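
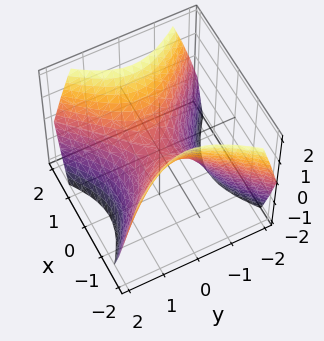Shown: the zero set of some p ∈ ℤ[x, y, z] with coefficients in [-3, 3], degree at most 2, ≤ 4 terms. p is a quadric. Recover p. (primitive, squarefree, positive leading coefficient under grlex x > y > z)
deg p = 2. A hyperbolic paraboloid; a quadric.
Symmetries: mirror symmetry x ↦ −x ⇒ only even powers of x; the y ↦ −y reflection is a symmetry, so y appears only in even powers.
Against the integer gridlines: it meets the x-axis at x = 0 (among the integer gridlines); one z-axis crossing is at z = 0.
Together with the visible shape, these determine p as stated.

x^2 - y^2 - z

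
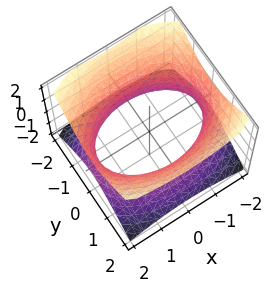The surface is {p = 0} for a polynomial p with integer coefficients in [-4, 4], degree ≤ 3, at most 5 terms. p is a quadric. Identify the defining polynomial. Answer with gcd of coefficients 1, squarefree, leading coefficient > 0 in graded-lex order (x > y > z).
1. Degree: one connected sheet with a waist; a quadric, so deg p = 2.
2. Symmetries: mirror symmetry z ↦ −z ⇒ only even powers of z; mirror symmetry y ↦ −y ⇒ only even powers of y; the x ↦ −x reflection is a symmetry, so x appears only in even powers.
3. Against the integer gridlines: it misses every integer gridline on the z-axis.
4. These observations pin down the coefficients.

x^2 + 2*y^2 - 2*z^2 - 3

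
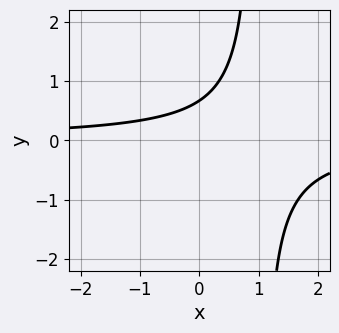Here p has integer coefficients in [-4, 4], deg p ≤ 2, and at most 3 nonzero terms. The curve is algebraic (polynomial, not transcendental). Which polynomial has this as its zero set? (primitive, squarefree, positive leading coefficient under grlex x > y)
3*x*y - 3*y + 2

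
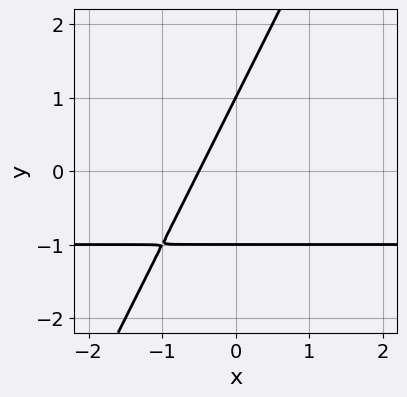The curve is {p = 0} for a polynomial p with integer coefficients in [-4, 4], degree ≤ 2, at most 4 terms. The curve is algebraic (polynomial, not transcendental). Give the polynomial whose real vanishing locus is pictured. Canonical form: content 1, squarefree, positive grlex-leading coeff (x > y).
First, deg p = 2. No degree-1 curve has this shape.
Then, from the axis intercepts and sections: among the integer gridlines, it crosses the y-axis at y ∈ {-1, 1}.
Finally, the integer polynomial consistent with all of this is the stated p.

2*x*y - y^2 + 2*x + 1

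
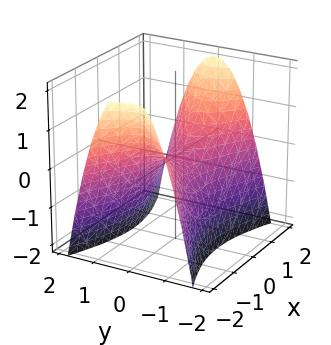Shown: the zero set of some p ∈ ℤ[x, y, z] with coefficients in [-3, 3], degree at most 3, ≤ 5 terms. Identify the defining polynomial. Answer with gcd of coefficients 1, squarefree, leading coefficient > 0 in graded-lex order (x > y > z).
(a) Degree: a hyperbolic paraboloid; a quadric, so deg p = 2.
(b) Symmetries: it's symmetric under y → −y, forcing even powers of y; it's symmetric under x → −x, forcing even powers of x.
(c) Against the integer gridlines: it meets the z-axis at z = 0 (among the integer gridlines); it crosses the y-axis at the gridline y = 0; it crosses the x-axis at the gridline x = 0.
(d) These observations pin down the coefficients.

x^2 - 3*y^2 - 2*z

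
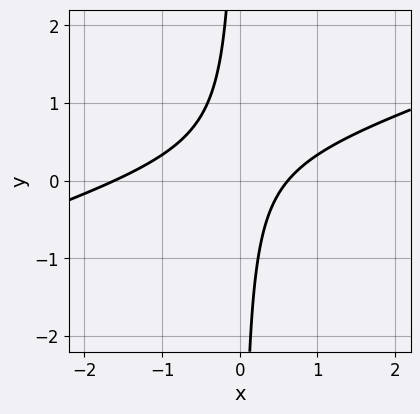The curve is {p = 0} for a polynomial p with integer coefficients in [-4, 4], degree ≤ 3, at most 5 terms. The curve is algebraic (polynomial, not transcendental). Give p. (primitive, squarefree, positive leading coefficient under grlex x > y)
First, deg p = 2.
Next, observable constraints: no y-intercept at any integer in the box.
Finally, putting this together gives p.

x^2 - 3*x*y + x - 1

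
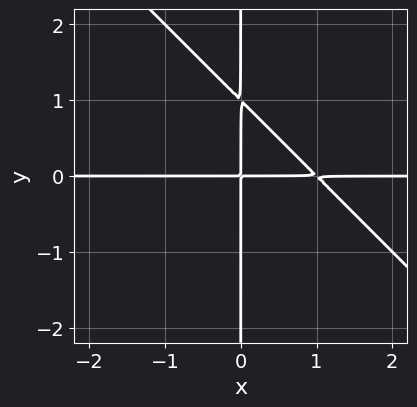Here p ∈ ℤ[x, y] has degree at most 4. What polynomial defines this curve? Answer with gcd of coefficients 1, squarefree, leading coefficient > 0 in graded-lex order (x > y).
x^2*y + x*y^2 - x*y

1. The degree is 3 — the shape is more complex than any degree-2 curve.
2. Checking where it meets the axes: every point of the x-axis in the box is on the curve; every point of the y-axis in the box is on the curve.
3. Putting this together gives p.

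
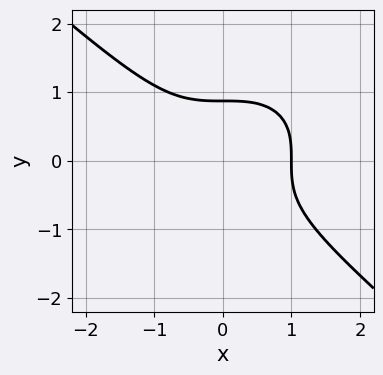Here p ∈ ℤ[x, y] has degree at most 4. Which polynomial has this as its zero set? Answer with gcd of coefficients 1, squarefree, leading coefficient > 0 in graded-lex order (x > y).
2*x^3 + 3*y^3 - 2

The degree is 3 — a generic line meets the curve in up to 3 points.
From the axis intercepts and sections: it meets the x-axis at x = 1 (among the integer gridlines).
Assembling these constraints gives the stated polynomial.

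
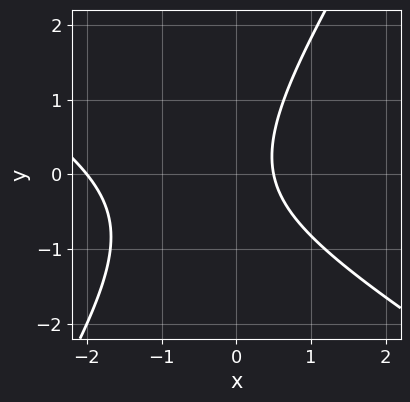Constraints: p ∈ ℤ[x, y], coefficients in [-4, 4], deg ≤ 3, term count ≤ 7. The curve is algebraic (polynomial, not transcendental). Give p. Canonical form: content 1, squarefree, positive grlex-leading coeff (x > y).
(a) Degree: a generic line meets the curve in up to 2 points, so deg p = 2.
(b) Against the integer gridlines: it meets the x-axis at x = -2 (among the integer gridlines); the curve avoids every integer y-axis point in the box.
(c) Fitting integer coefficients to these (and the overall shape) gives p.

2*x^2 + 2*x*y - 2*y^2 + 3*x - 2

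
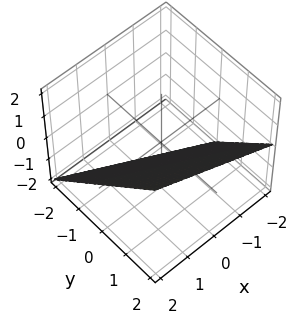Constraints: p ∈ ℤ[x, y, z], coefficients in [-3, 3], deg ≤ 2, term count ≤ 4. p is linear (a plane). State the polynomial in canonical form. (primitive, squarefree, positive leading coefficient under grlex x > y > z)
x + 2*y - 2*z - 2

Degree: the surface is flat (a plane), so deg p = 1.
Checking where it meets the axes: it crosses the z-axis at the gridline z = -1; it crosses the y-axis at the gridline y = 1.
These observations pin down the coefficients. Check: (2, 0, 0) on the x-axis lies on the surface, and p(2, 0, 0) = 0. ✓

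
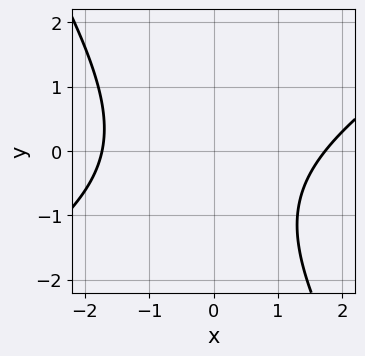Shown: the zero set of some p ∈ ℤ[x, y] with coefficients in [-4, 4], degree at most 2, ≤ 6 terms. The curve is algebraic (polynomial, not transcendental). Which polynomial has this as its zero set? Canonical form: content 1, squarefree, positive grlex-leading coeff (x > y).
1. The degree is 2 — the shape is more complex than any degree-1 curve.
2. Against the integer gridlines: it misses every integer gridline on the y-axis.
3. These observations pin down the coefficients.

x^2 - x*y - y^2 - y - 3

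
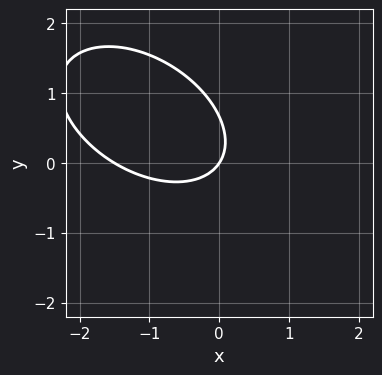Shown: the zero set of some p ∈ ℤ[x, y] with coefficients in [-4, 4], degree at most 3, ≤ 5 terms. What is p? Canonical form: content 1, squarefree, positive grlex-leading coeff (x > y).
2*x^2 + 2*x*y + 3*y^2 + 3*x - 2*y

(a) The degree is 2 — a generic line meets the curve in up to 2 points.
(b) From the visible intercepts: it meets the x-axis at x = 0 (among the integer gridlines); one y-axis crossing is at y = 0.
(c) Fitting integer coefficients to these (and the overall shape) gives p.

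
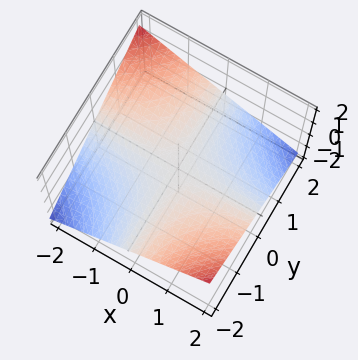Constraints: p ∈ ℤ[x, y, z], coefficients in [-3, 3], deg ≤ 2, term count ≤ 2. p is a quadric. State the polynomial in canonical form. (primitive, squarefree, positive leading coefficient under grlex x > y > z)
x*y + 3*z

The degree is 2 — a saddle surface; a quadric.
Against the integer gridlines: every point of the x-axis in the box is on the surface; it crosses the z-axis at the gridline z = 0; the visible y-axis segment lies entirely on the surface.
Assembling these constraints gives the stated polynomial.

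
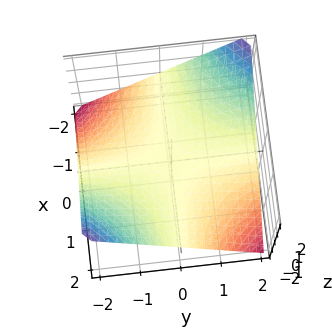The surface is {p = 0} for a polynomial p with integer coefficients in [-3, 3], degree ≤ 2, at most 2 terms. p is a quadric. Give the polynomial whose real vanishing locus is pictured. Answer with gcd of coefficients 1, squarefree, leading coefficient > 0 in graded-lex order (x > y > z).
x*y + 2*z

(a) The degree is 2 — a hyperbolic paraboloid; a quadric.
(b) From the visible intercepts: the visible y-axis segment lies entirely on the surface; every point of the x-axis in the box is on the surface; it crosses the z-axis at the gridline z = 0.
(c) The integer polynomial consistent with all of this is the stated p.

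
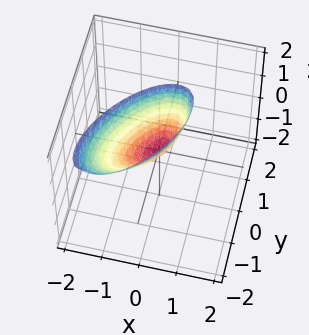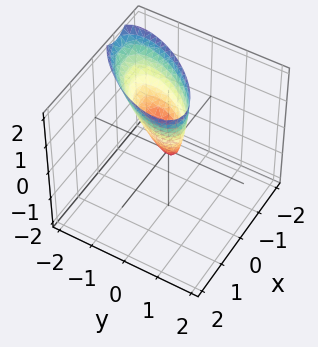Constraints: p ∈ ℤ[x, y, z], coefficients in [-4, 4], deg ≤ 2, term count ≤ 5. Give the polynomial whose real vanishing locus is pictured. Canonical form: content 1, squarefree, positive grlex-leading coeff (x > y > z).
3*x^2 - 3*x*y + 2*y^2 + y*z - z

1. deg p = 2.
2. Observable constraints: it meets the y-axis at y = 0 (among the integer gridlines); it meets the z-axis at z = 0 (among the integer gridlines); one x-axis crossing is at x = 0.
3. Fitting integer coefficients to these (and the overall shape) gives p.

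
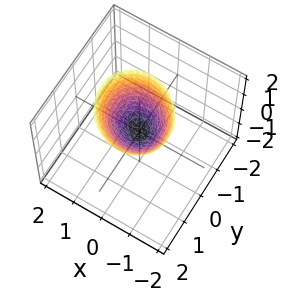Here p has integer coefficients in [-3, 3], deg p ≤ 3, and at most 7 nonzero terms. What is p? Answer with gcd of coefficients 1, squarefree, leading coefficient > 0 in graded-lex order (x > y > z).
Degree: no degree-1 surface has this shape, so deg p = 2.
Observable constraints: it meets the z-axis at z = 0 (among the integer gridlines); one y-axis crossing is at y = 0.
Together with the visible shape, these determine p as stated.

3*x^2 + x*y + 3*y^2 - y*z - 2*z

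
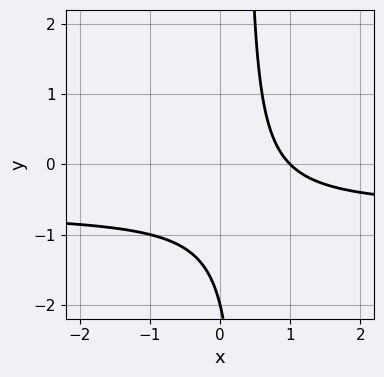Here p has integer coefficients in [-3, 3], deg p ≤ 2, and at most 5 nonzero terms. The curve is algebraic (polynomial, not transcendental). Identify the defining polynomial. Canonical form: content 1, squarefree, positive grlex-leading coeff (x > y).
3*x*y + 2*x - y - 2

First, deg p = 2.
Then, from the visible intercepts: it crosses the y-axis at the gridline y = -2; one x-axis crossing is at x = 1.
Finally, together with the visible shape, these determine p as stated.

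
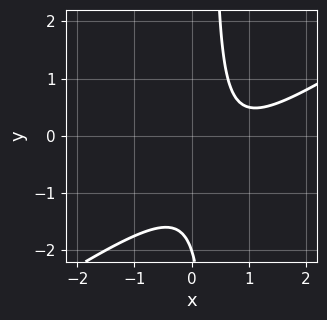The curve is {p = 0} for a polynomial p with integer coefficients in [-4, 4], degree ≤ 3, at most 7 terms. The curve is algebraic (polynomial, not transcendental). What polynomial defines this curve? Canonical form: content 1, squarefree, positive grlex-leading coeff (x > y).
(a) deg p = 2. No degree-1 curve has this shape.
(b) Checking where it meets the axes: it crosses the y-axis at the gridline y = -2; no x-intercept at any integer in the box.
(c) Putting this together gives p.

2*x^2 - 3*x*y - 3*x + y + 2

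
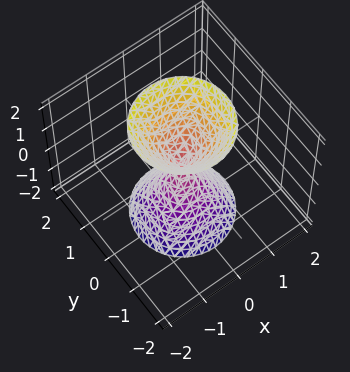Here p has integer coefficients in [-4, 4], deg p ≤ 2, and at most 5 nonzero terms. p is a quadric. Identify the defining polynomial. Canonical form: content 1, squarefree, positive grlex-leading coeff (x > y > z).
First, the picture has 2 separate pieces. They look like related sheets of one shape, so recover p as a whole.
Then, deg p = 2. Two nappes meeting at a single point; a quadric.
Next, symmetry: every cross-section ⟂ z is a circle, so x, y appear only via x² + y²; mirror symmetry z ↦ −z ⇒ only even powers of z.
Next, checking where it meets the axes: it crosses the z-axis at the gridline z = 0; it meets the x-axis at x = 0 (among the integer gridlines); one y-axis crossing is at y = 0; a circular section at z = 2 has radius between 1 and 2.
Finally, putting this together gives p.

3*x^2 + 3*y^2 - z^2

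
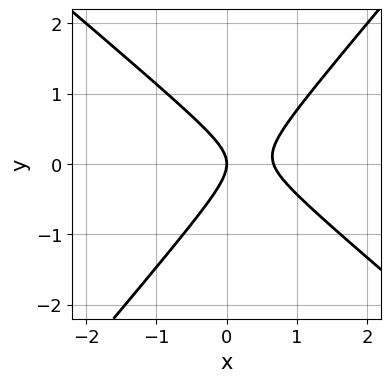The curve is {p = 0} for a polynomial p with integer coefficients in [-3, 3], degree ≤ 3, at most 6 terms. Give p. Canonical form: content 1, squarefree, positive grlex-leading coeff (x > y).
3*x^2 + x*y - 3*y^2 - 2*x

1. Degree: no degree-1 curve has this shape, so deg p = 2.
2. From the axis intercepts and sections: one x-axis crossing is at x = 0; it crosses the y-axis at the gridline y = 0.
3. Fitting integer coefficients to these (and the overall shape) gives p.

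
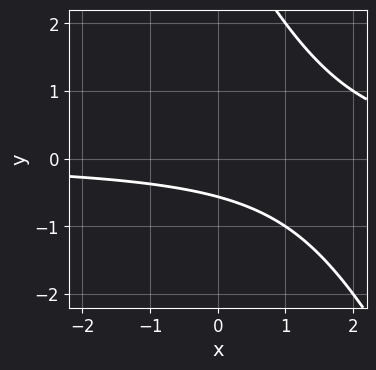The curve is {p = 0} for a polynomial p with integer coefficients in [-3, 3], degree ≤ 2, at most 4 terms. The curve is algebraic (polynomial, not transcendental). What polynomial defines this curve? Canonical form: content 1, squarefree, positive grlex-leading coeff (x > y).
2*x*y + y^2 - 3*y - 2

First, the degree is 2 — no degree-1 curve has this shape.
Next, observable constraints: no x-intercept at any integer in the box.
Finally, solving for integer coefficients yields p as stated.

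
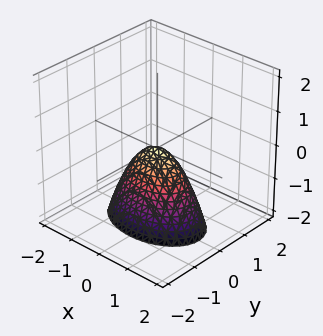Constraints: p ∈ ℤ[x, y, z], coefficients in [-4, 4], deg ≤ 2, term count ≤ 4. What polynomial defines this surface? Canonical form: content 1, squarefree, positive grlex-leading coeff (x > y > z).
x^2 + 2*y^2 + z

1. Degree: a single bowl opening along one axis; a quadric, so deg p = 2.
2. Symmetries: the x ↦ −x reflection is a symmetry, so x appears only in even powers; the y ↦ −y reflection is a symmetry, so y appears only in even powers.
3. From the axis intercepts and sections: one z-axis crossing is at z = 0; one y-axis crossing is at y = 0; one x-axis crossing is at x = 0.
4. Fitting integer coefficients to these (and the overall shape) gives p.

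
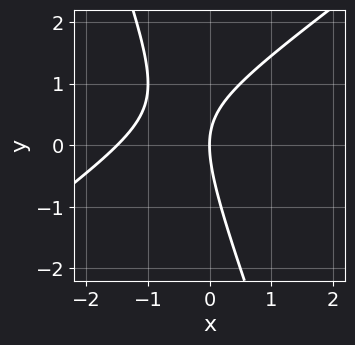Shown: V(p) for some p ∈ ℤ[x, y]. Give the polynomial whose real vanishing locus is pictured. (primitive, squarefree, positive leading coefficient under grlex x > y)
2*x^2 - 2*x*y - y^2 + 3*x

(a) The degree is 2 — the shape is more complex than any degree-1 curve.
(b) Against the integer gridlines: one y-axis crossing is at y = 0; it meets the x-axis at x = 0 (among the integer gridlines).
(c) Fitting integer coefficients to these (and the overall shape) gives p.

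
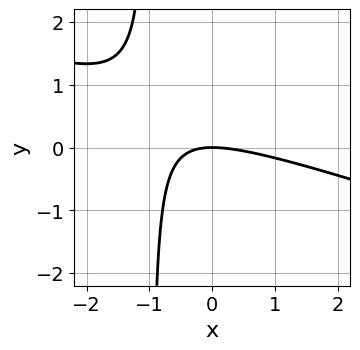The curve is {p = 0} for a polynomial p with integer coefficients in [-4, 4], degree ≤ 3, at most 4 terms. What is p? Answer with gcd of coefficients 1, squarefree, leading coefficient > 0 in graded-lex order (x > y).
Degree: a generic line meets the curve in up to 2 points, so deg p = 2.
From the visible intercepts: it crosses the x-axis at the gridline x = 0; it crosses the y-axis at the gridline y = 0.
These observations pin down the coefficients.

x^2 + 3*x*y + 3*y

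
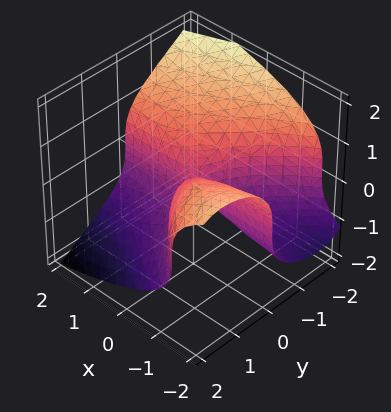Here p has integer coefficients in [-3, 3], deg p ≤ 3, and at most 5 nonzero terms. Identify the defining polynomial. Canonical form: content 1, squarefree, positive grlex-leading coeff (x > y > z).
(a) The degree is 3 — no degree-2 surface has this shape.
(b) Checking where it meets the axes: one y-axis crossing is at y = 0; one z-axis crossing is at z = 0; every point of the x-axis in the box is on the surface.
(c) These observations pin down the coefficients.

y^3 + 2*z^3 + 3*x*y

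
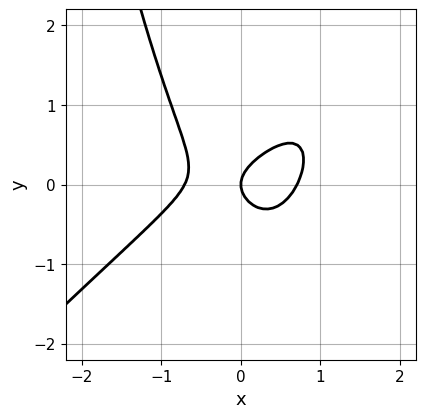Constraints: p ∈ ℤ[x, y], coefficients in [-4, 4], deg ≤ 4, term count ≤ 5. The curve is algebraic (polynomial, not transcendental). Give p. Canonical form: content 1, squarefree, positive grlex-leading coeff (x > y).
2*x^3 - 2*x^2*y + 2*y^2 - x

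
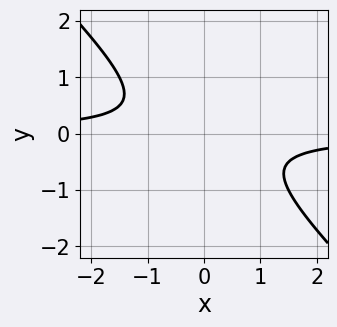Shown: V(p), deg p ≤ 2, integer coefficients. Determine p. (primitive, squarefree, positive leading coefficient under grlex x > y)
First, deg p = 2.
Next, reading off the gridlines: the curve avoids every integer y-axis point in the box; no x-intercept at any integer in the box.
Finally, solving for integer coefficients yields p as stated.

2*x*y + 2*y^2 + 1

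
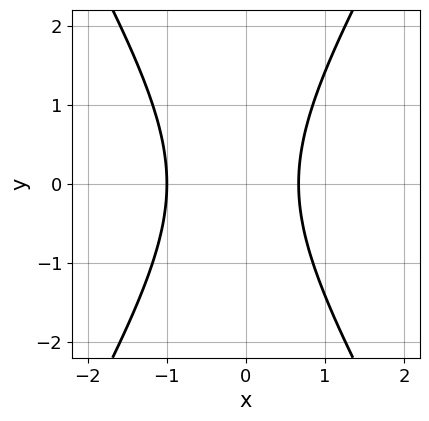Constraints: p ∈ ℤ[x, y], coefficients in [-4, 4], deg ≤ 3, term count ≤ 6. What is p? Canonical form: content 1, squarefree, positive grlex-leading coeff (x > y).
3*x^2 - y^2 + x - 2

(a) Degree: a generic line meets the curve in up to 2 points, so deg p = 2.
(b) Symmetries: mirror symmetry y ↦ −y ⇒ only even powers of y.
(c) Reading off the gridlines: it meets the x-axis at x = -1 (among the integer gridlines); it misses every integer gridline on the y-axis.
(d) Putting this together gives p.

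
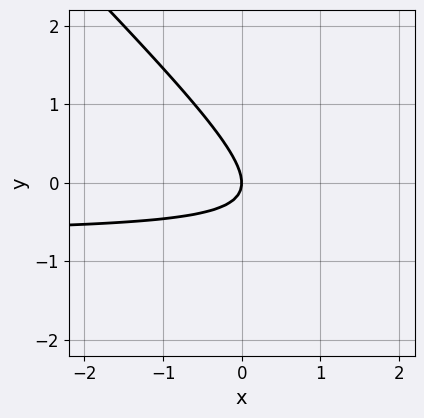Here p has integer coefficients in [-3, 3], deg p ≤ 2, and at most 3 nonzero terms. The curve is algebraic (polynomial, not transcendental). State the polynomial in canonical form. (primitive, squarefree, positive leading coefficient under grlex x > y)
1. The degree is 2 — a generic line meets the curve in up to 2 points.
2. From the visible intercepts: one x-axis crossing is at x = 0; one y-axis crossing is at y = 0.
3. Matching integer coefficients to the picture gives p.

3*x*y + 3*y^2 + 2*x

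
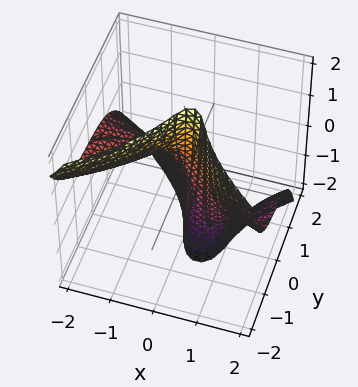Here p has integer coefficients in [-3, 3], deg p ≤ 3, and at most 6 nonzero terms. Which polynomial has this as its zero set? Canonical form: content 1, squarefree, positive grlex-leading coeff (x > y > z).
First, deg p = 3.
Then, reading off the gridlines: it crosses the x-axis at the gridline x = 0; one y-axis crossing is at y = 0; the visible z-axis segment lies entirely on the surface.
Finally, matching integer coefficients to the picture gives p.

3*x^2*z + 2*y^3 - 2*x*z + 2*x + 2*y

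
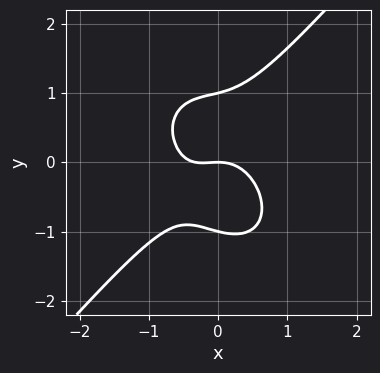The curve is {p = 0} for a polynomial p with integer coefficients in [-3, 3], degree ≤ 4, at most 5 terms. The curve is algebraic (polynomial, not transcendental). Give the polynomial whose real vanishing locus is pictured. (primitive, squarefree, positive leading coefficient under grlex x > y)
3*x^3 - 2*y^3 + x^2 + x*y + 2*y

(a) Degree: a generic line meets the curve in up to 3 points, so deg p = 3.
(b) Checking where it meets the axes: the y-axis gridline crossings are at y ∈ {-1, 0, 1}; one x-axis crossing is at x = 0.
(c) These observations pin down the coefficients.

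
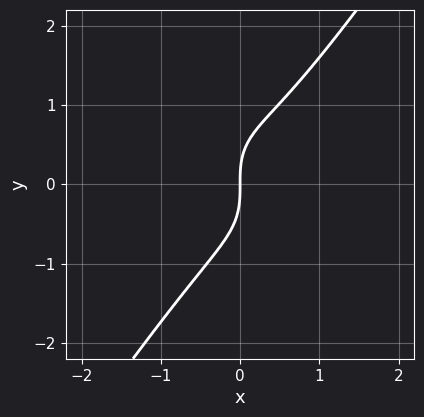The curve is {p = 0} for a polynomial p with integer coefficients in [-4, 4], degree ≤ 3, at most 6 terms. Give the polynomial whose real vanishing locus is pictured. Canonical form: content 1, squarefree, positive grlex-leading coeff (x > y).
1. Degree: no degree-2 curve has this shape, so deg p = 3.
2. From the axis intercepts and sections: it meets the x-axis at x = 0 (among the integer gridlines); one y-axis crossing is at y = 0.
3. Matching integer coefficients to the picture gives p.

3*x^3 + 2*x^2*y - 2*y^3 - x^2 + 3*x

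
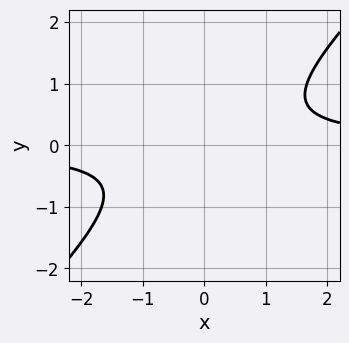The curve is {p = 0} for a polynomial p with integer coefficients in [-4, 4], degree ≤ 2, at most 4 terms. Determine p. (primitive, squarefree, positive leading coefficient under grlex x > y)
3*x*y - 3*y^2 - 2

1. The degree is 2 — a generic line meets the curve in up to 2 points.
2. Against the integer gridlines: no y-intercept at any integer in the box; it misses every integer gridline on the x-axis.
3. Fitting integer coefficients to these (and the overall shape) gives p.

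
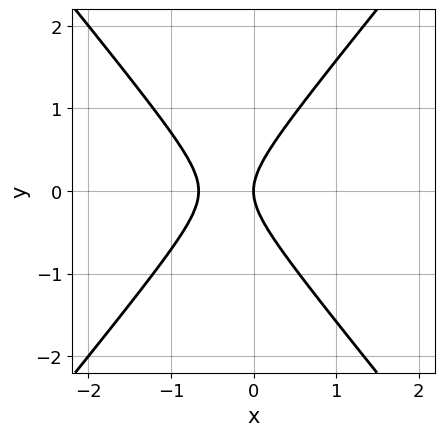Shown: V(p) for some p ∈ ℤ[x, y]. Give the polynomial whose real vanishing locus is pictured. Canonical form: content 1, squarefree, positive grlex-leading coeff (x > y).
3*x^2 - 2*y^2 + 2*x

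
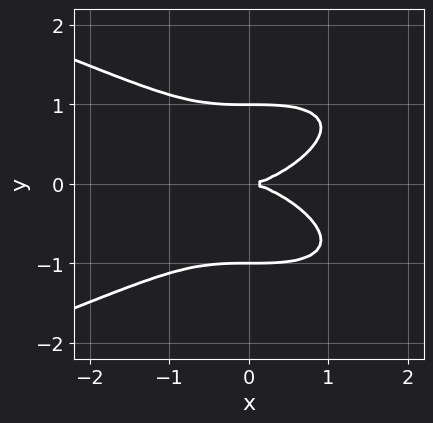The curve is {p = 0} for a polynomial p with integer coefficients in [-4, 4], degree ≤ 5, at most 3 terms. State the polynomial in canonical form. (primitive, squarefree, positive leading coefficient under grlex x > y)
The degree is 4 — no degree-3 curve has this shape.
Symmetries: mirror symmetry y ↦ −y ⇒ only even powers of y.
From the axis intercepts and sections: the y-axis gridline crossings are at y ∈ {-1, 0, 1}; it meets the x-axis at x = 0 (among the integer gridlines).
Putting this together gives p.

3*y^4 + x^3 - 3*y^2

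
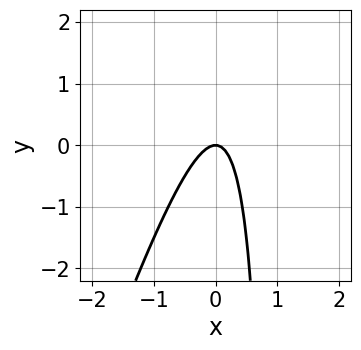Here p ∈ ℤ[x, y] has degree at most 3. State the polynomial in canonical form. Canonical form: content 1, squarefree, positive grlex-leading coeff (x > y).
3*x^2 - x*y + y

1. deg p = 2. No degree-1 curve has this shape.
2. Against the integer gridlines: one x-axis crossing is at x = 0; it meets the y-axis at y = 0 (among the integer gridlines).
3. Fitting integer coefficients to these (and the overall shape) gives p.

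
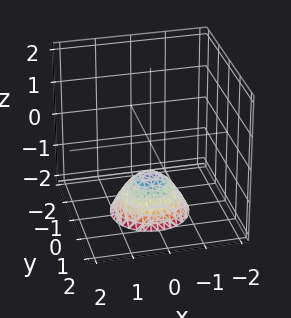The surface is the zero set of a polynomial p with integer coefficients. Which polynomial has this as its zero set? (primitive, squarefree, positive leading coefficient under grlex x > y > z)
x^2 + y^2 + z + 1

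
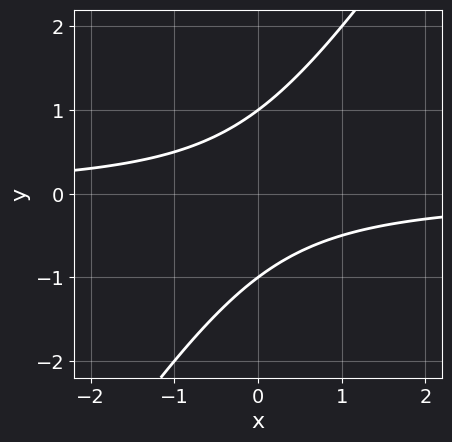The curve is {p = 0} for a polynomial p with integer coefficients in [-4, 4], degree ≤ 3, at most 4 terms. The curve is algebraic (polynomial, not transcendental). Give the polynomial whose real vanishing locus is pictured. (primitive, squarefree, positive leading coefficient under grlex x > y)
(a) The degree is 2 — a generic line meets the curve in up to 2 points.
(b) From the axis intercepts and sections: the y-axis gridline crossings are at y ∈ {-1, 1}; no x-intercept at any integer in the box.
(c) Together with the visible shape, these determine p as stated.

3*x*y - 2*y^2 + 2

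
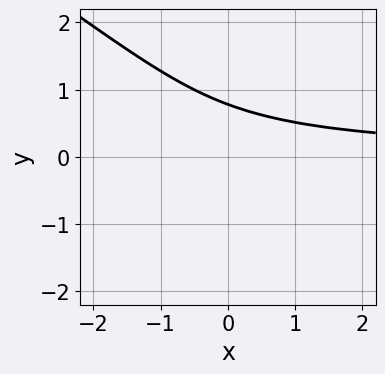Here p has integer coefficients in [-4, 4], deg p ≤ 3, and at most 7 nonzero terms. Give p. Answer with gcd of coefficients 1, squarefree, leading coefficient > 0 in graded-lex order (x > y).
First, deg p = 3.
Next, checking where it meets the axes: the curve avoids every integer x-axis point in the box.
Finally, these observations pin down the coefficients.

2*x*y^2 + 3*y^3 + 2*x*y + 2*y - 3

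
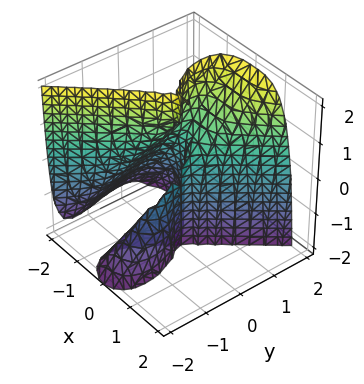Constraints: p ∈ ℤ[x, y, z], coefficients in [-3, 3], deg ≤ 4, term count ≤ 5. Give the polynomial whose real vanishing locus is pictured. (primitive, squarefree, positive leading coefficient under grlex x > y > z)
3*x^3 - 2*x^2*z - 2*y^3 + 2*y^2*z + 3*x^2

First, I count 2 distinct pieces. They look like related sheets of one shape, so recover p as a whole.
Then, degree: a generic line meets the surface in up to 3 points, so deg p = 3.
Next, from the visible intercepts: every point of the z-axis in the box is on the surface; among the integer gridlines, it crosses the x-axis at x ∈ {-1, 0}; one y-axis crossing is at y = 0.
Finally, solving for integer coefficients yields p as stated.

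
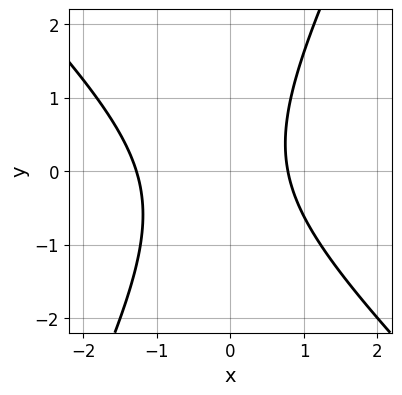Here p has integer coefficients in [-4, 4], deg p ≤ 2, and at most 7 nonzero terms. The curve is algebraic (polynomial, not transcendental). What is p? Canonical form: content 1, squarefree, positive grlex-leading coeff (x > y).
The degree is 2 — the shape is more complex than any degree-1 curve.
From the axis intercepts and sections: it misses every integer gridline on the y-axis.
Putting this together gives p.

2*x^2 + x*y - y^2 + x - 2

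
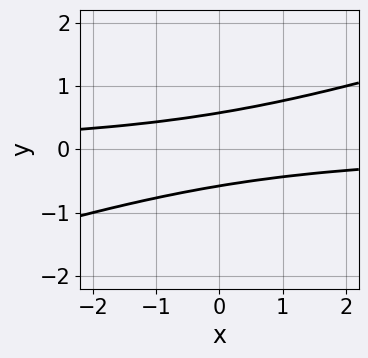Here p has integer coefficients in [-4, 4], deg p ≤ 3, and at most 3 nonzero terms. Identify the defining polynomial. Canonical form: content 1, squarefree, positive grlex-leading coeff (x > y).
x*y - 3*y^2 + 1

Degree: no degree-1 curve has this shape, so deg p = 2.
From the visible intercepts: the curve avoids every integer x-axis point in the box.
These observations pin down the coefficients.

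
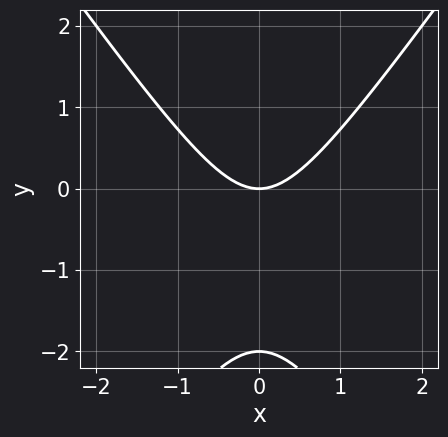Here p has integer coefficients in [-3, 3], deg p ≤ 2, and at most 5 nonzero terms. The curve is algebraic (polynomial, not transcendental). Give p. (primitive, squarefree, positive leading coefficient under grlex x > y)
2*x^2 - y^2 - 2*y

1. Degree: the shape is more complex than any degree-1 curve, so deg p = 2.
2. Symmetries: it's symmetric under x → −x, forcing even powers of x.
3. Reading off the gridlines: among the integer gridlines, it crosses the y-axis at y ∈ {-2, 0}; it meets the x-axis at x = 0 (among the integer gridlines).
4. Solving for integer coefficients yields p as stated.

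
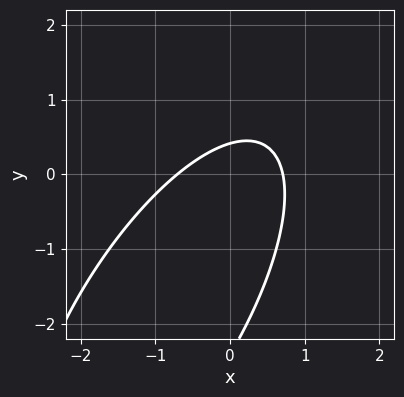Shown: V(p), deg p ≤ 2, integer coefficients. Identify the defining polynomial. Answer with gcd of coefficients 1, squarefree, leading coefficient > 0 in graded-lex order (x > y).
2*x^2 - 2*x*y + y^2 + 2*y - 1

deg p = 2. A generic line meets the curve in up to 2 points.
The integer polynomial consistent with all of this is the stated p.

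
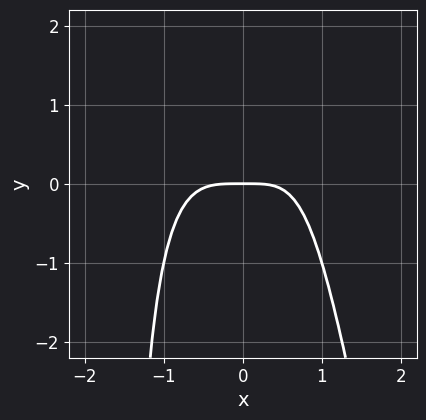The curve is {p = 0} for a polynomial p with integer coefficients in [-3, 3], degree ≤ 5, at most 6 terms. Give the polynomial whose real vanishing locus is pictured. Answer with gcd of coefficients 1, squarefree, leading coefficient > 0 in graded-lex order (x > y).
Degree: a generic line meets the curve in up to 4 points, so deg p = 4.
From the axis intercepts and sections: it meets the x-axis at x = 0 (among the integer gridlines); it crosses the y-axis at the gridline y = 0.
Matching integer coefficients to the picture gives p.

3*x^4 + x^3*y - x*y + 3*y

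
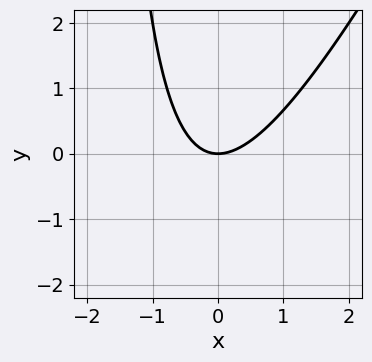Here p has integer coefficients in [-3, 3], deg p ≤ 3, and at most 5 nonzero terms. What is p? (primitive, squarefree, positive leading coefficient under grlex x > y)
2*x^2 - x*y - 2*y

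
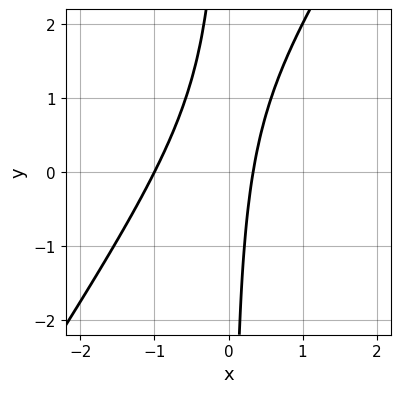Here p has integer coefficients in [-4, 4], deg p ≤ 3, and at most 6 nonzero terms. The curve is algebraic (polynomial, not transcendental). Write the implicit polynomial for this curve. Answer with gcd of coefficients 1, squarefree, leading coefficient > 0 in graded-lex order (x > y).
(a) Degree: no degree-1 curve has this shape, so deg p = 2.
(b) From the axis intercepts and sections: one x-axis crossing is at x = -1; no y-intercept at any integer in the box.
(c) The integer polynomial consistent with all of this is the stated p.

3*x^2 - 2*x*y + 2*x - 1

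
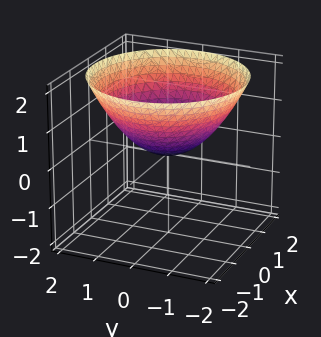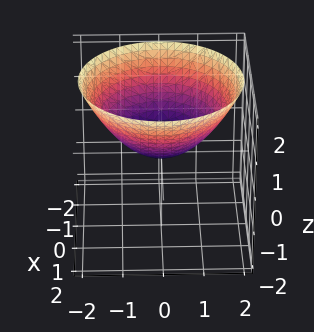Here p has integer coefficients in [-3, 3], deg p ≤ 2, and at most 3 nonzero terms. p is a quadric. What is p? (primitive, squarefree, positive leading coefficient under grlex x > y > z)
Degree: a paraboloid; a quadric, so deg p = 2.
Symmetries: rotational symmetry about the z-axis ⇒ p depends on x, y only through x² + y².
Observable constraints: it crosses the x-axis at the gridline x = 0; one y-axis crossing is at y = 0; a circular section at z = 1 has radius between 1 and 2.
Assembling these constraints gives the stated polynomial.

x^2 + y^2 - 2*z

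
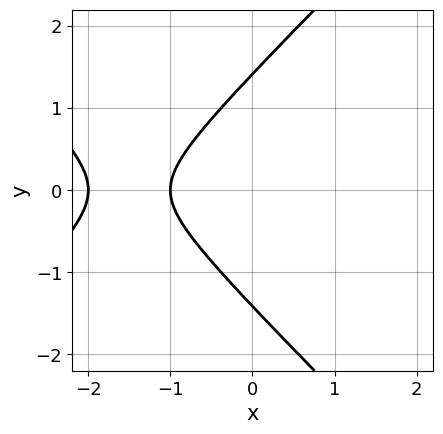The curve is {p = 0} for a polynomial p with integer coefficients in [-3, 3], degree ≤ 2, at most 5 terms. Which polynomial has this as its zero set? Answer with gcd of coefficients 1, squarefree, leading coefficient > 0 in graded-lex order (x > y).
x^2 - y^2 + 3*x + 2

(a) The degree is 2 — no degree-1 curve has this shape.
(b) Symmetries: the y ↦ −y reflection is a symmetry, so y appears only in even powers.
(c) Against the integer gridlines: among the integer gridlines, it crosses the x-axis at x ∈ {-2, -1}.
(d) Matching integer coefficients to the picture gives p.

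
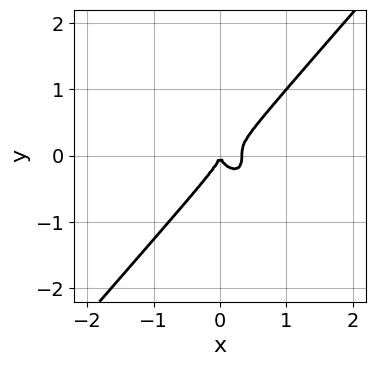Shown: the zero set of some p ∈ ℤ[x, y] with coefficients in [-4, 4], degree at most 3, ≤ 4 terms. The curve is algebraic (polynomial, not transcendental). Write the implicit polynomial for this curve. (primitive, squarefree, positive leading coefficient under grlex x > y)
3*x^3 - 2*y^3 - x^2

First, the degree is 3 — a generic line meets the curve in up to 3 points.
Next, reading off the gridlines: one x-axis crossing is at x = 0; it meets the y-axis at y = 0 (among the integer gridlines).
Finally, putting this together gives p.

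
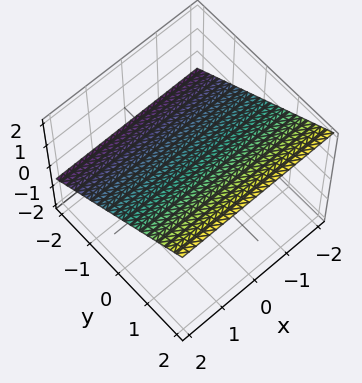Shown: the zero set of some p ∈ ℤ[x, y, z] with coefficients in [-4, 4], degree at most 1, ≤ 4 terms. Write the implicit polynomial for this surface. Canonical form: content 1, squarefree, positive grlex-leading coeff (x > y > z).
First, degree: the surface is flat (a plane), so deg p = 1.
Then, from the visible intercepts: one y-axis crossing is at y = -1; no x-intercept at any integer in the box.
Finally, solving for integer coefficients yields p as stated.

2*y - 3*z + 2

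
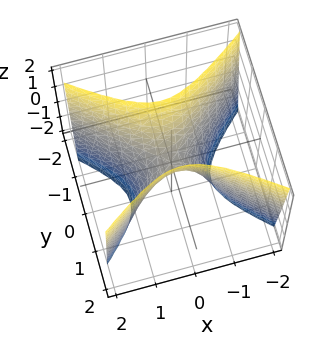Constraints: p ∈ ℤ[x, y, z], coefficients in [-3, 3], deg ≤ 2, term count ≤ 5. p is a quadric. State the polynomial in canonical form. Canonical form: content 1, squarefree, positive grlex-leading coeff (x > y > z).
2*x^2 - 3*y^2 + z

(a) Degree: a hyperbolic paraboloid; a quadric, so deg p = 2.
(b) Symmetries: mirror symmetry y ↦ −y ⇒ only even powers of y; the x ↦ −x reflection is a symmetry, so x appears only in even powers.
(c) From the axis intercepts and sections: one x-axis crossing is at x = 0; one y-axis crossing is at y = 0.
(d) Together with the visible shape, these determine p as stated.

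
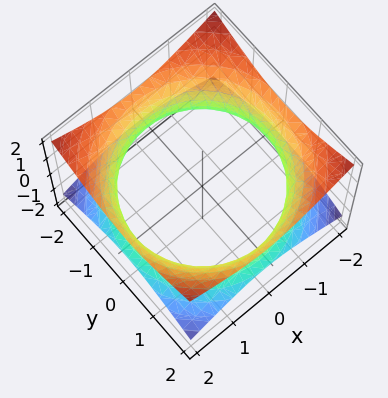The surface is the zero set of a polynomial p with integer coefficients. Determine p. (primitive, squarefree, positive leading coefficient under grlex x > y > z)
x^2 + y^2 - 2*z^2 - 3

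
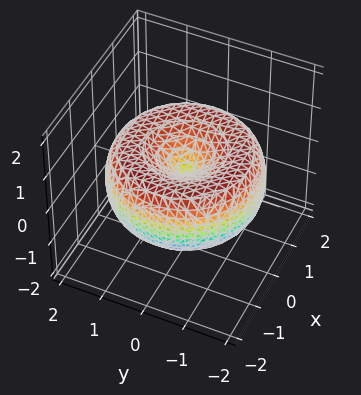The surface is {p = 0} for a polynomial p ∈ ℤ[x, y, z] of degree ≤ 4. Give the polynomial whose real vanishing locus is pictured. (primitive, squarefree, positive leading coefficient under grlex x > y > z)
(a) The degree is 4 — no degree-3 surface has this shape.
(b) Symmetry: the surface is invariant under rotation about z: p = q(x² + y², z).
(c) Observable constraints: a circular section at z = 0 has radius between 1 and 2; it crosses the z-axis at the gridline z = 0.
(d) Matching integer coefficients to the picture gives p.

x^4 + 2*x^2*y^2 + y^4 - 3*x^2 - 3*y^2 + 3*z^2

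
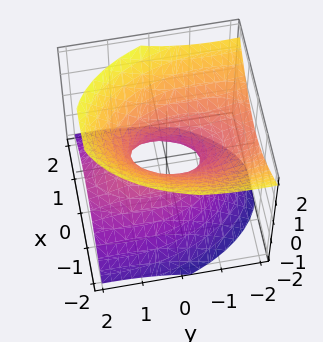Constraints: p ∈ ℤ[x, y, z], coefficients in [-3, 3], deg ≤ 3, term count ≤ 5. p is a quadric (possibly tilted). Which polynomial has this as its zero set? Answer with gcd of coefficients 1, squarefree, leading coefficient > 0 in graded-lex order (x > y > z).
First, deg p = 2.
Then, from the visible intercepts: the y-axis gridline crossings are at y ∈ {-1, 1}; the surface avoids every integer z-axis point in the box.
Finally, fitting integer coefficients to these (and the overall shape) gives p.

3*x^2 + y^2 + 2*y*z - 3*z^2 - 1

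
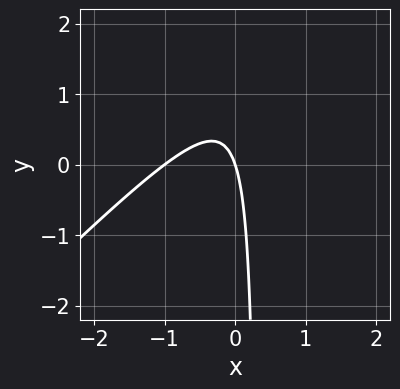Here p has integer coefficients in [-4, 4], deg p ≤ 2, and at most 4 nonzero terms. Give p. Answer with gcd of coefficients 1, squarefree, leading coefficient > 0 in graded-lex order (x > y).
1. The degree is 2 — the shape is more complex than any degree-1 curve.
2. From the axis intercepts and sections: one y-axis crossing is at y = 0; the x-axis gridline crossings are at x ∈ {-1, 0}.
3. Matching integer coefficients to the picture gives p.

3*x^2 - 3*x*y + 3*x + y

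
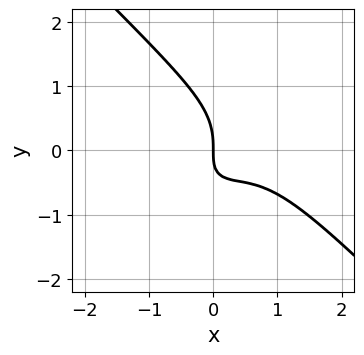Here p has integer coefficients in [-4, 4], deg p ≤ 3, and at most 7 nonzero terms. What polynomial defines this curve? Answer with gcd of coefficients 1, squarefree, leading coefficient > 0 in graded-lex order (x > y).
x^3 + y^3 - x^2 + x*y + x

deg p = 3. The shape is more complex than any degree-2 curve.
From the visible intercepts: it crosses the y-axis at the gridline y = 0; it crosses the x-axis at the gridline x = 0.
Assembling these constraints gives the stated polynomial.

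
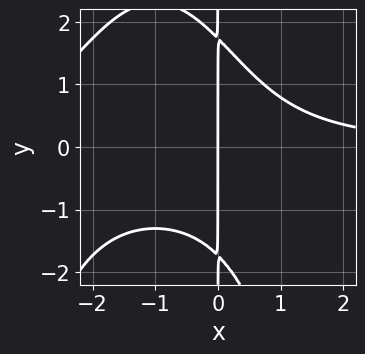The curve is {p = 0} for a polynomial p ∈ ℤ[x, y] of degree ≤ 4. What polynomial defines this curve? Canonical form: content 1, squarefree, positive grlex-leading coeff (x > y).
(a) Degree: a generic line meets the curve in up to 4 points, so deg p = 4.
(b) From the visible intercepts: every point of the y-axis in the box is on the curve; it crosses the x-axis at the gridline x = 0.
(c) Fitting integer coefficients to these (and the overall shape) gives p.

x^3*y + 2*x^2*y + x*y^2 - 3*x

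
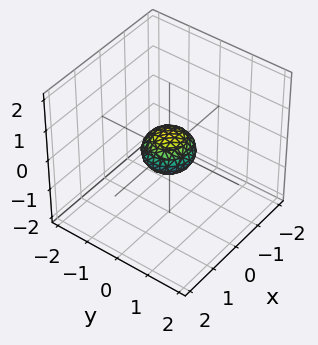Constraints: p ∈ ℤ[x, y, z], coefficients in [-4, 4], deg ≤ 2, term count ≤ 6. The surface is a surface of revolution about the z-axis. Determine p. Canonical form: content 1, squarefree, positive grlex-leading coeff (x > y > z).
deg p = 2. No degree-1 surface has this shape.
Symmetries: rotational symmetry about the z-axis ⇒ p depends on x, y only through x² + y².
Checking where it meets the axes: a circular section at z = 0 has radius between 0 and 1.
The integer polynomial consistent with all of this is the stated p.

2*x^2 + 2*y^2 + 3*z^2 - 1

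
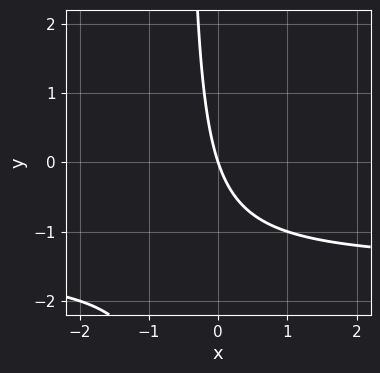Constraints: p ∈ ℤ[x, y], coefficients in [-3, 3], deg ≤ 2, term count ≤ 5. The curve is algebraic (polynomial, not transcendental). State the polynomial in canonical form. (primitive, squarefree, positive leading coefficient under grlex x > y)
2*x*y + 3*x + y

The degree is 2 — no degree-1 curve has this shape.
Checking where it meets the axes: it meets the x-axis at x = 0 (among the integer gridlines); it crosses the y-axis at the gridline y = 0.
Fitting integer coefficients to these (and the overall shape) gives p.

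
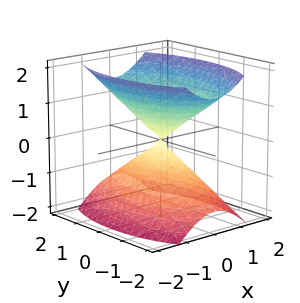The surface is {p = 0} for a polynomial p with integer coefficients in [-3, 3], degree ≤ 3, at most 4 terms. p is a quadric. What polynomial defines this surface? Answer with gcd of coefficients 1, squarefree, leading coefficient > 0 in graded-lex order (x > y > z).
3*x^2 + y^2 - 2*z^2

I count 2 distinct pieces. They look like related sheets of one shape, so recover p as a whole.
The degree is 2 — a double cone through the origin; a quadric.
Symmetries: the y ↦ −y reflection is a symmetry, so y appears only in even powers; it's symmetric under x → −x, forcing even powers of x; mirror symmetry z ↦ −z ⇒ only even powers of z.
From the visible intercepts: it crosses the x-axis at the gridline x = 0; it crosses the z-axis at the gridline z = 0; one y-axis crossing is at y = 0.
Assembling these constraints gives the stated polynomial.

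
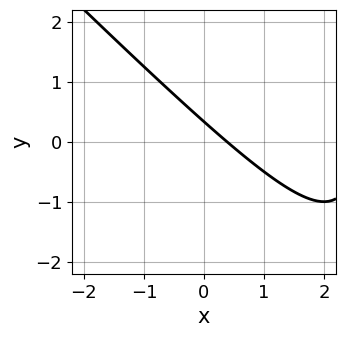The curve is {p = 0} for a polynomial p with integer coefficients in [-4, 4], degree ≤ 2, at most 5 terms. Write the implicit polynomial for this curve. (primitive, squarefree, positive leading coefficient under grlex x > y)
Degree: the shape is more complex than any degree-1 curve, so deg p = 2.
Solving for integer coefficients yields p as stated.

x^2 + x*y - 3*x - 3*y + 1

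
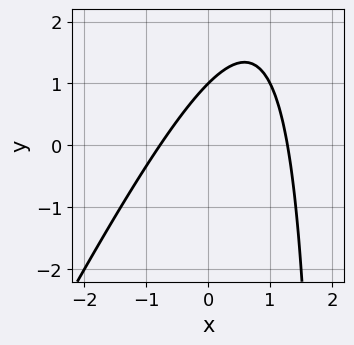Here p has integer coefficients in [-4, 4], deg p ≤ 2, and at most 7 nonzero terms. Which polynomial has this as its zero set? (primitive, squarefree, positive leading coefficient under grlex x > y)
2*x^2 - x*y - x + 2*y - 2

First, degree: the shape is more complex than any degree-1 curve, so deg p = 2.
Then, from the visible intercepts: it crosses the y-axis at the gridline y = 1.
Finally, assembling these constraints gives the stated polynomial.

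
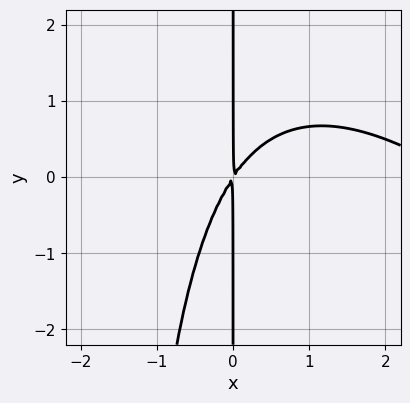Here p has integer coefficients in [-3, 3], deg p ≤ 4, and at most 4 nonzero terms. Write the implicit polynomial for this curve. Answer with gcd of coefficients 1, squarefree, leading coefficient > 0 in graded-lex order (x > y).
x^3 + x^2*y - 3*x^2 + 2*x*y

The degree is 3 — a generic line meets the curve in up to 3 points.
Observable constraints: every point of the y-axis in the box is on the curve.
Matching integer coefficients to the picture gives p.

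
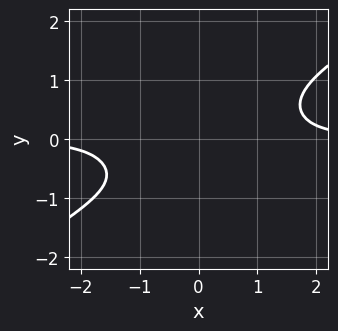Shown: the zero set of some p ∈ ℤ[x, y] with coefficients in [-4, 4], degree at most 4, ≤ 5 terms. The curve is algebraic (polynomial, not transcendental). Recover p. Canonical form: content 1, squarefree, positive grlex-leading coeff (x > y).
deg p = 4.
Against the integer gridlines: no y-intercept at any integer in the box; the curve avoids every integer x-axis point in the box.
Together with the visible shape, these determine p as stated.

2*x^3*y - 2*x^2*y^2 - 3*y^4 - y - 3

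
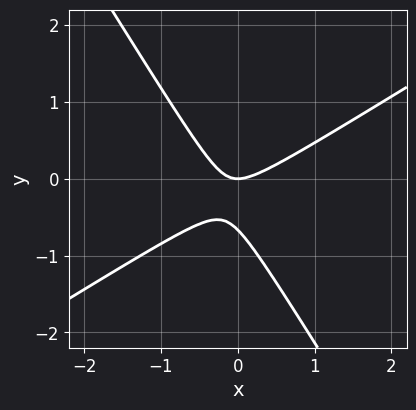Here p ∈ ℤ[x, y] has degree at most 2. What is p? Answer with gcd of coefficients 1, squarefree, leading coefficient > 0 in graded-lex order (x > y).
1. deg p = 2. No degree-1 curve has this shape.
2. Against the integer gridlines: it crosses the x-axis at the gridline x = 0; one y-axis crossing is at y = 0.
3. Together with the visible shape, these determine p as stated.

3*x^2 - 3*x*y - 3*y^2 - 2*y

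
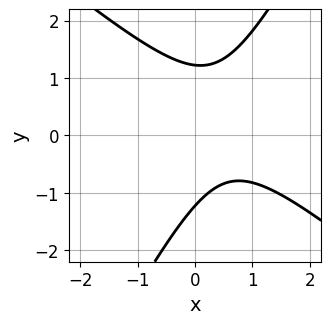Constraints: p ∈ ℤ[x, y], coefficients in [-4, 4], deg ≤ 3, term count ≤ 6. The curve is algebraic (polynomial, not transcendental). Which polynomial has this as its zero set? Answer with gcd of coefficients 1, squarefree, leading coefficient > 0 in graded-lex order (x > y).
Degree: the shape is more complex than any degree-1 curve, so deg p = 2.
From the visible intercepts: no x-intercept at any integer in the box.
Solving for integer coefficients yields p as stated.

3*x^2 + 2*x*y - 2*y^2 - 3*x + 3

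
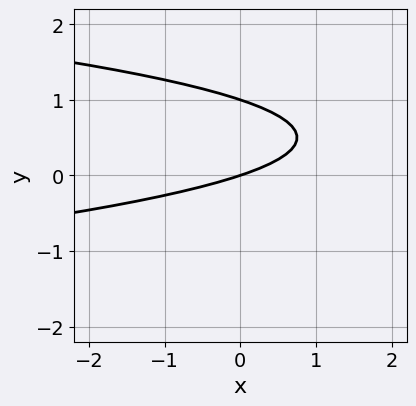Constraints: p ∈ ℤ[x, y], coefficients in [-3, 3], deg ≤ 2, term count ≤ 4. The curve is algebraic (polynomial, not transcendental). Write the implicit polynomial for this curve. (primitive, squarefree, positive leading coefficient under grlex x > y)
First, degree: no degree-1 curve has this shape, so deg p = 2.
Then, against the integer gridlines: among the integer gridlines, it crosses the y-axis at y ∈ {0, 1}; one x-axis crossing is at x = 0.
Finally, assembling these constraints gives the stated polynomial.

3*y^2 + x - 3*y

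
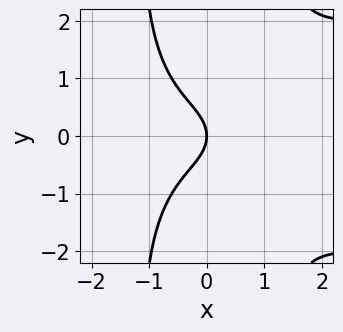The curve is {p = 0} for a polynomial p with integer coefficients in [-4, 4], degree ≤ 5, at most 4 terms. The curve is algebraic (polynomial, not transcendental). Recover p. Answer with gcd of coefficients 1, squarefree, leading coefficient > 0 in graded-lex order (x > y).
First, degree: the shape is more complex than any degree-3 curve, so deg p = 4.
Then, symmetries: mirror symmetry y ↦ −y ⇒ only even powers of y.
Next, checking where it meets the axes: one x-axis crossing is at x = 0; it crosses the y-axis at the gridline y = 0.
Finally, together with the visible shape, these determine p as stated.

2*x^2*y^2 - 2*x^3 - 3*y^2 - 3*x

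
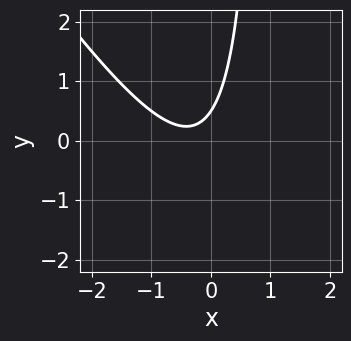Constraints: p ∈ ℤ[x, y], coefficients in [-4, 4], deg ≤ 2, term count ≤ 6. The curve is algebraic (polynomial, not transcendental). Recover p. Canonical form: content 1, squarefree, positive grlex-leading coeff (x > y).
3*x^2 + 2*x*y + 2*x - 2*y + 1

1. deg p = 2. The shape is more complex than any degree-1 curve.
2. Reading off the gridlines: no x-intercept at any integer in the box.
3. Putting this together gives p.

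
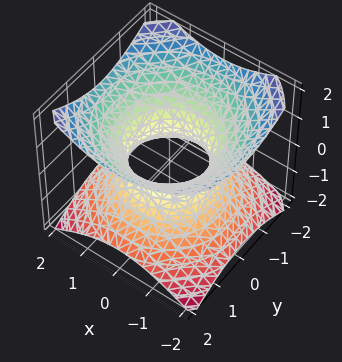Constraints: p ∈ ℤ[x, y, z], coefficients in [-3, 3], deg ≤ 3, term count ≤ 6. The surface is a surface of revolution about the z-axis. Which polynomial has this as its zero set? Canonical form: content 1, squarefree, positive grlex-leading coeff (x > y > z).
2*x^2 + 2*y^2 - 3*z^2 - 2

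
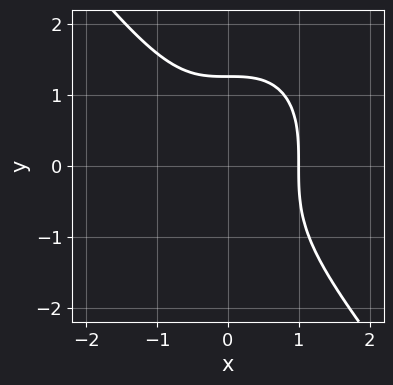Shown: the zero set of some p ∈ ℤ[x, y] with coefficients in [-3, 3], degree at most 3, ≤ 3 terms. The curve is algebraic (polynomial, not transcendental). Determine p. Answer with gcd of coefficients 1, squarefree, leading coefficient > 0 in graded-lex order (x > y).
(a) The degree is 3 — the shape is more complex than any degree-2 curve.
(b) Reading off the gridlines: it meets the x-axis at x = 1 (among the integer gridlines).
(c) Matching integer coefficients to the picture gives p.

2*x^3 + y^3 - 2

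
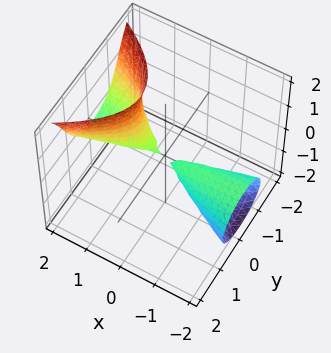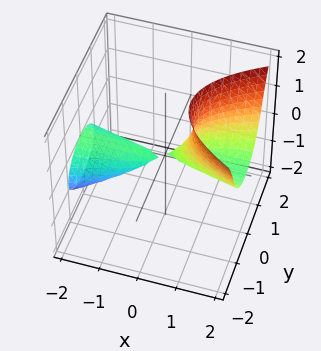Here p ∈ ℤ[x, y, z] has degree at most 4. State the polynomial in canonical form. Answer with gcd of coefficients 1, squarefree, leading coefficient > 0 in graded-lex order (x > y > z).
z^3 + 3*x*z - 3*y^2 - 3*z^2

First, I count 2 distinct pieces. Treating them together as one polynomial.
Next, the degree is 3 — a generic line meets the surface in up to 3 points.
Then, checking where it meets the axes: the visible x-axis segment lies entirely on the surface.
Finally, fitting integer coefficients to these (and the overall shape) gives p.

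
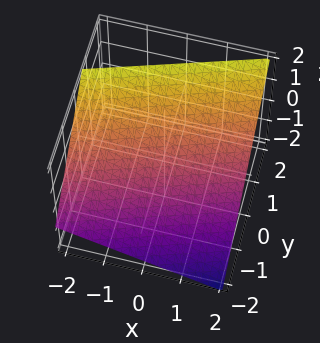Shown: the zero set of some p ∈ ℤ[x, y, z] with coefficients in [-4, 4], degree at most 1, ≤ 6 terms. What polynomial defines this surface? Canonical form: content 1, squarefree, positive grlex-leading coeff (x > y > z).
x - 3*y + 3*z - 2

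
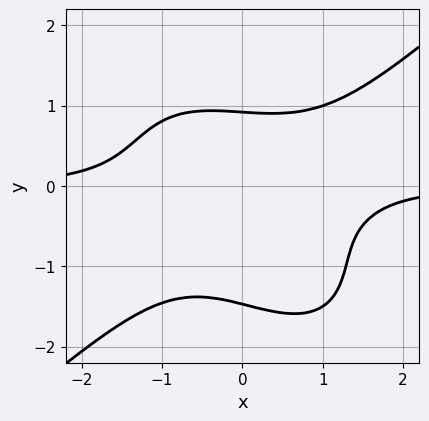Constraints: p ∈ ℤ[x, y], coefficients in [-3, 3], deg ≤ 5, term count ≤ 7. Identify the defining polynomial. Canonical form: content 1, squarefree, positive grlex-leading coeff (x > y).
2*x^3*y - x*y^3 - 2*y^4 - 2*y^3 + 3

deg p = 4.
Checking where it meets the axes: the curve avoids every integer x-axis point in the box.
Putting this together gives p.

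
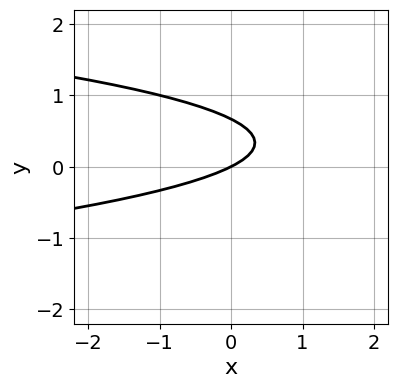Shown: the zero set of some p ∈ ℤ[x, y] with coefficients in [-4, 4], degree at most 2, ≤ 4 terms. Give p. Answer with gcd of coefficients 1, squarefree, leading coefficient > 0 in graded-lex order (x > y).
3*y^2 + x - 2*y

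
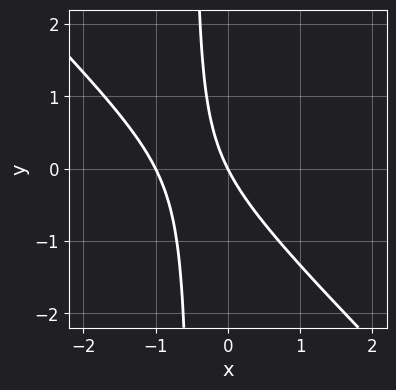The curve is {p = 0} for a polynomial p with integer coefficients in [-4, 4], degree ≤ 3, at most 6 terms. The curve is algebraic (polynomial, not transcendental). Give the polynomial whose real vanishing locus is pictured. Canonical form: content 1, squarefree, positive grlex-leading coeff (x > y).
(a) Degree: no degree-1 curve has this shape, so deg p = 2.
(b) Reading off the gridlines: one y-axis crossing is at y = 0; among the integer gridlines, it crosses the x-axis at x ∈ {-1, 0}.
(c) Matching integer coefficients to the picture gives p.

2*x^2 + 2*x*y + 2*x + y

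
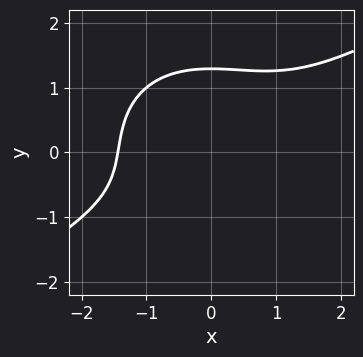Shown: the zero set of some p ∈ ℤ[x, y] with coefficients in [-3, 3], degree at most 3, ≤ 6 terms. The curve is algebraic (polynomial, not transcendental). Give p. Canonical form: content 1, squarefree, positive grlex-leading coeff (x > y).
x^3 - x^2*y - 2*y^3 + y + 3

Degree: the shape is more complex than any degree-2 curve, so deg p = 3.
Matching integer coefficients to the picture gives p.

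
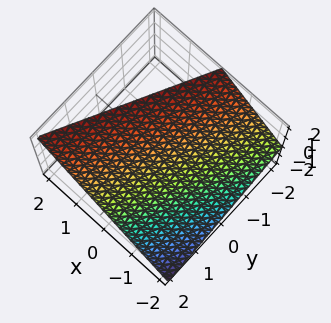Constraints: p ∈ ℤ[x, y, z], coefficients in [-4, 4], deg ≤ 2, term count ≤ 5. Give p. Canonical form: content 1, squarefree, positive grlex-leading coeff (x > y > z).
2*x - y - 2*z + 2

1. Degree: the surface is flat (a plane), so deg p = 1.
2. Observable constraints: it crosses the x-axis at the gridline x = -1; it crosses the z-axis at the gridline z = 1; it crosses the y-axis at the gridline y = 2.
3. The integer polynomial consistent with all of this is the stated p.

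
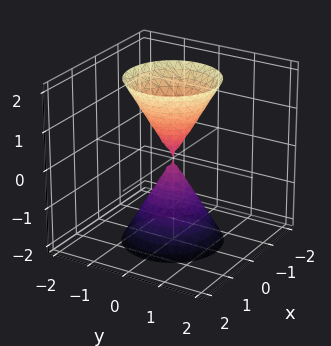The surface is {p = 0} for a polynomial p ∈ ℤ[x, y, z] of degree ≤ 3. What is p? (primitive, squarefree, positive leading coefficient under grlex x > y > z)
There are 2 components. They look like related sheets of one shape, so recover p as a whole.
The degree is 2 — a double cone through the origin; a quadric.
Symmetries: it's symmetric under z → −z, forcing even powers of z; rotational symmetry about the z-axis ⇒ p depends on x, y only through x² + y².
Against the integer gridlines: one y-axis crossing is at y = 0; it crosses the z-axis at the gridline z = 0; it crosses the x-axis at the gridline x = 0.
Matching integer coefficients to the picture gives p.

3*x^2 + 3*y^2 - z^2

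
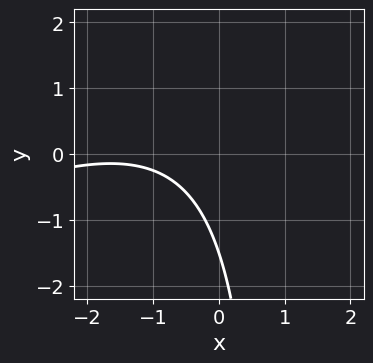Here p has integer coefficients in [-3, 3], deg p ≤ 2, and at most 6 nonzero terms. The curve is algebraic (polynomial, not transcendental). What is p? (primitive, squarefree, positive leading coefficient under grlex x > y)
First, the degree is 2 — the shape is more complex than any degree-1 curve.
Next, reading off the gridlines: no x-intercept at any integer in the box.
Finally, matching integer coefficients to the picture gives p.

x^2 - 2*x*y + 3*x + 2*y + 3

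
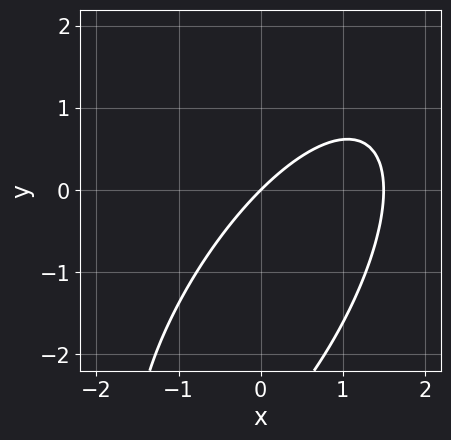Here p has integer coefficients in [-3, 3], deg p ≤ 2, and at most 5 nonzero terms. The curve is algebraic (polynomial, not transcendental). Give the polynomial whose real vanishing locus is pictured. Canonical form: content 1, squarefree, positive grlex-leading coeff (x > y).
2*x^2 - 2*x*y + y^2 - 3*x + 3*y

The degree is 2 — the shape is more complex than any degree-1 curve.
From the axis intercepts and sections: one y-axis crossing is at y = 0; it crosses the x-axis at the gridline x = 0.
These observations pin down the coefficients.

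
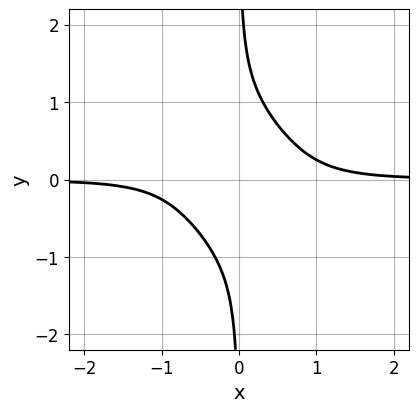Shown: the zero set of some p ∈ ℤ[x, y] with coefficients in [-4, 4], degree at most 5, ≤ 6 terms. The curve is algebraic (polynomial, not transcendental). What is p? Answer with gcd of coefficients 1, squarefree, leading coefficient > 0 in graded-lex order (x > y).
3*x^3*y + 3*x^2*y^2 + 2*x*y^3 - 1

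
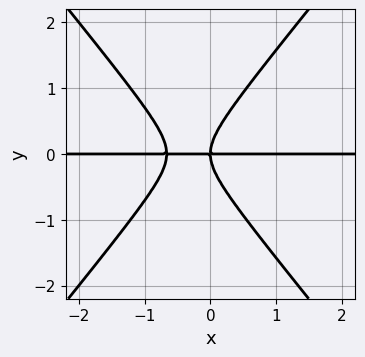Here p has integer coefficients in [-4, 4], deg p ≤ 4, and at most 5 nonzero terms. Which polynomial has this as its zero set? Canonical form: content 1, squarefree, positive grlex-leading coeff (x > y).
3*x^2*y - 2*y^3 + 2*x*y

deg p = 3. No degree-2 curve has this shape.
Against the integer gridlines: the visible x-axis segment lies entirely on the curve; it crosses the y-axis at the gridline y = 0.
Assembling these constraints gives the stated polynomial.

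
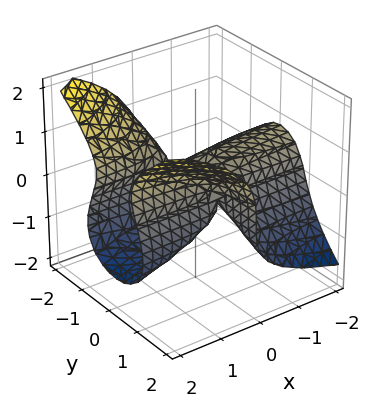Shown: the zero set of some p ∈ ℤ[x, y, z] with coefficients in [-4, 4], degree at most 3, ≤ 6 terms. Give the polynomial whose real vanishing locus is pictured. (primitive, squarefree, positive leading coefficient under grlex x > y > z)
3*x*y^2 - 3*z^3 + 2*x*z - 2*x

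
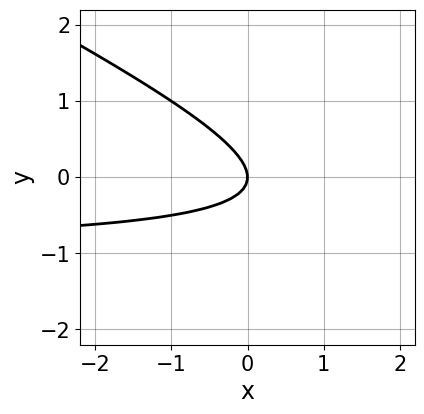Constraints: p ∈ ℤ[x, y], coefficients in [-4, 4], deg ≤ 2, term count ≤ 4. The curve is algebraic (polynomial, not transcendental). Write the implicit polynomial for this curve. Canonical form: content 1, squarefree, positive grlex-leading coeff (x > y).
x*y + 2*y^2 + x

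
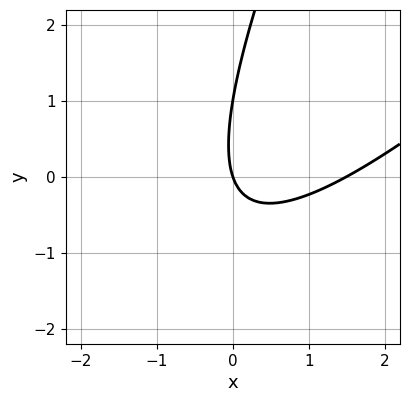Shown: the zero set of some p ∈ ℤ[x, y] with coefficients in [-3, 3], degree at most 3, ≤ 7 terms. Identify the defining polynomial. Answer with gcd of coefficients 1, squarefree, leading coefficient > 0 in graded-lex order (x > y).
(a) deg p = 2. A generic line meets the curve in up to 2 points.
(b) Reading off the gridlines: it meets the x-axis at x = 0 (among the integer gridlines); the y-axis gridline crossings are at y ∈ {0, 1}.
(c) Together with the visible shape, these determine p as stated.

2*x^2 - 3*x*y + y^2 - 3*x - y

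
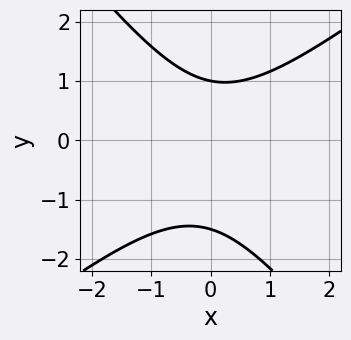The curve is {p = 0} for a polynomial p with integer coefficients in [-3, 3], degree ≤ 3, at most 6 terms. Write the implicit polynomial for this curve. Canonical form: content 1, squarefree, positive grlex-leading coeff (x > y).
First, degree: the shape is more complex than any degree-1 curve, so deg p = 2.
Next, from the axis intercepts and sections: no x-intercept at any integer in the box; one y-axis crossing is at y = 1.
Finally, assembling these constraints gives the stated polynomial.

2*x^2 - x*y - 2*y^2 - y + 3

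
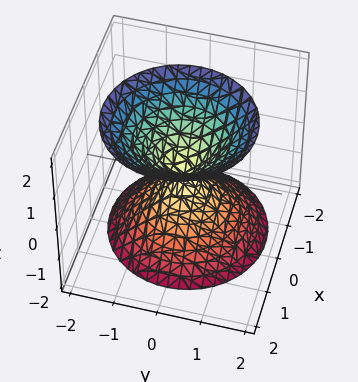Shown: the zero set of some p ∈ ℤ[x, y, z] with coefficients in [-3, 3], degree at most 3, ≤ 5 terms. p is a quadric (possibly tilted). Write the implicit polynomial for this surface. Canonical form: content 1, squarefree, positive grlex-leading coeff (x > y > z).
1. There are 2 components. They look like related sheets of one shape, so recover p as a whole.
2. Degree: the shape is more complex than any degree-1 surface, so deg p = 2.
3. Observable constraints: it meets the z-axis at z = 0 (among the integer gridlines); it meets the x-axis at x = 0 (among the integer gridlines); it crosses the y-axis at the gridline y = 0.
4. Putting this together gives p.

3*x^2 - x*z + 3*y^2 - 2*z^2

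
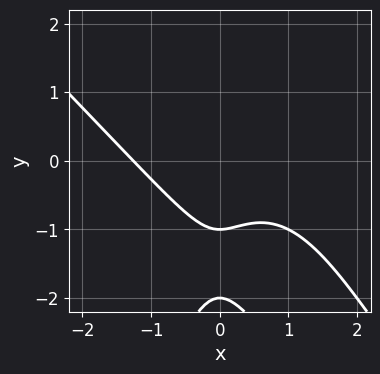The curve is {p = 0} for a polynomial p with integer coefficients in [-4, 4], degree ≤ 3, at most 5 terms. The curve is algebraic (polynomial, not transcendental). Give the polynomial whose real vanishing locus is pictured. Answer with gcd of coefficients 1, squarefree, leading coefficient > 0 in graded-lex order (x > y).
(a) deg p = 3. The shape is more complex than any degree-2 curve.
(b) Reading off the gridlines: among the integer gridlines, it crosses the y-axis at y ∈ {-2, -1}.
(c) The integer polynomial consistent with all of this is the stated p.

x^3 + x^2*y + y^2 + 3*y + 2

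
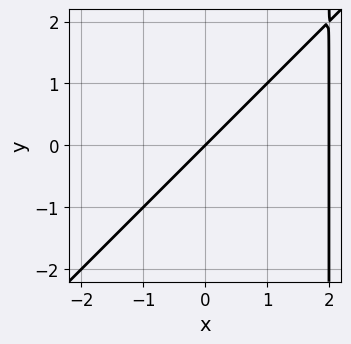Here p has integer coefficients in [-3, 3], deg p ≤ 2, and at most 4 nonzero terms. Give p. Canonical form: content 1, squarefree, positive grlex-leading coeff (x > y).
x^2 - x*y - 2*x + 2*y

(a) Degree: a generic line meets the curve in up to 2 points, so deg p = 2.
(b) Against the integer gridlines: the x-axis gridline crossings are at x ∈ {0, 2}; it meets the y-axis at y = 0 (among the integer gridlines).
(c) Assembling these constraints gives the stated polynomial.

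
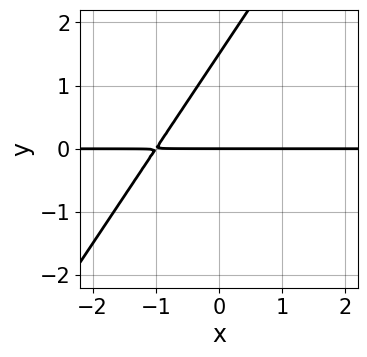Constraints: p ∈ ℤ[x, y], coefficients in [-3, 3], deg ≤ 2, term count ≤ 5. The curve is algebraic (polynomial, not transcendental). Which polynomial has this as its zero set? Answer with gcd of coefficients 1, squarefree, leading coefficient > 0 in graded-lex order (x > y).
(a) deg p = 2.
(b) From the axis intercepts and sections: it crosses the y-axis at the gridline y = 0; every point of the x-axis in the box is on the curve.
(c) Solving for integer coefficients yields p as stated.

3*x*y - 2*y^2 + 3*y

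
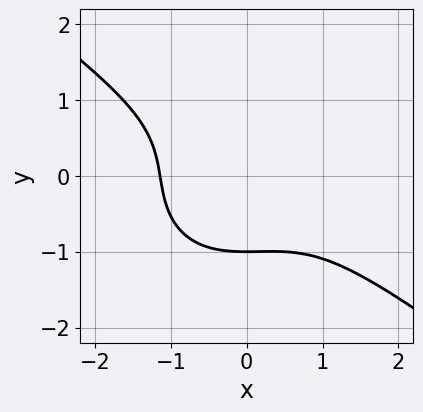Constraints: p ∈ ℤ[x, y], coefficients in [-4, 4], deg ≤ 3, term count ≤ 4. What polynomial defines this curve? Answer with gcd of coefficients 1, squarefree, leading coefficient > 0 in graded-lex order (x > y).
Degree: a generic line meets the curve in up to 3 points, so deg p = 3.
Checking where it meets the axes: it meets the y-axis at y = -1 (among the integer gridlines).
The integer polynomial consistent with all of this is the stated p.

2*x^3 + x^2*y + 3*y^3 + 3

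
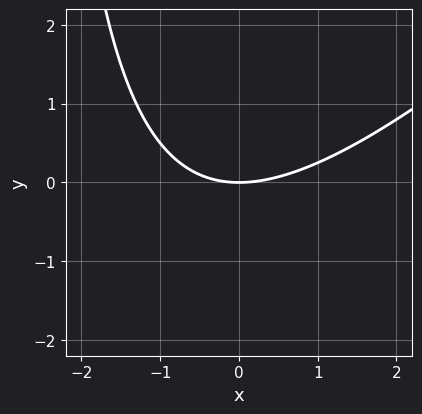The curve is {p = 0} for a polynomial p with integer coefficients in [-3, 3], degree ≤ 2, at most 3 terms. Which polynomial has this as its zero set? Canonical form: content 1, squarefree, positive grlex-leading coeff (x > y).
x^2 - x*y - 3*y

1. Degree: the shape is more complex than any degree-1 curve, so deg p = 2.
2. Observable constraints: it crosses the x-axis at the gridline x = 0; it meets the y-axis at y = 0 (among the integer gridlines).
3. Together with the visible shape, these determine p as stated.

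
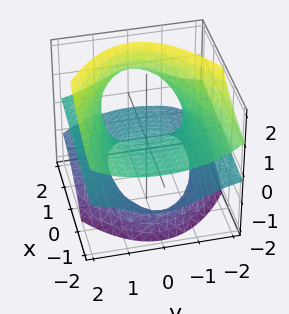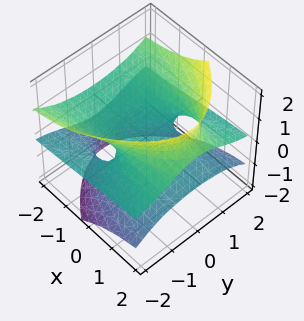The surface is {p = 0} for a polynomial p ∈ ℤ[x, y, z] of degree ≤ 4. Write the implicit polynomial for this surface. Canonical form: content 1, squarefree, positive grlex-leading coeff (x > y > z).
(a) deg p = 3. The shape is more complex than any degree-2 surface.
(b) From the axis intercepts and sections: it crosses the x-axis at the gridline x = 0; one z-axis crossing is at z = 0; every point of the y-axis in the box is on the surface.
(c) Together with the visible shape, these determine p as stated.

3*x*z^2 + 2*y^2*z - 2*z^3 - x - 2*z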